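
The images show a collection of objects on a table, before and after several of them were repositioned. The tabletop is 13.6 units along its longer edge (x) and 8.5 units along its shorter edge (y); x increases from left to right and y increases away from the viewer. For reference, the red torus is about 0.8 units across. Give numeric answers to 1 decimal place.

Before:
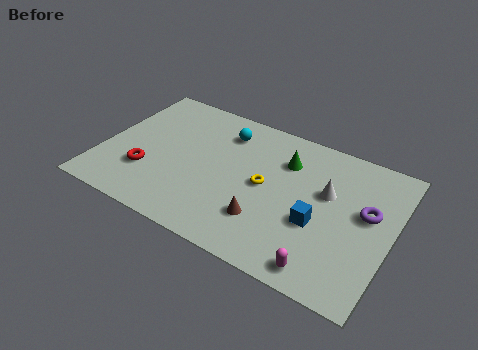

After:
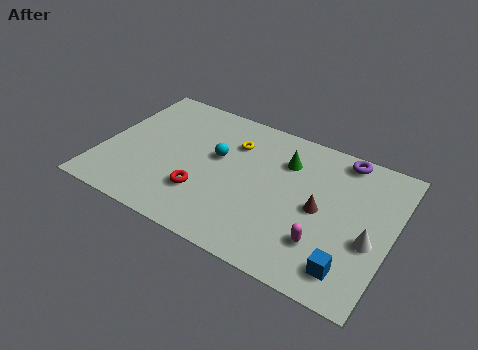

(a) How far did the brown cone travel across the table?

2.9

The brown cone moved from about (8.0, 2.3) to (10.3, 4.1), a distance of √(2.3² + 1.8²) ≈ 2.9.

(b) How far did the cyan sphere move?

1.7

The cyan sphere moved from about (5.4, 6.7) to (5.3, 5.0), a distance of √(0.1² + 1.7²) ≈ 1.7.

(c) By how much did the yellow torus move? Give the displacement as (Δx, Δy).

(-1.8, 1.9)

The yellow torus was at about (7.7, 4.3) and moved to about (5.9, 6.2).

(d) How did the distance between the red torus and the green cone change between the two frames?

-2.1

The distance was about 7.1 in the first image and 5.0 in the second, so they moved 2.1 units closer together.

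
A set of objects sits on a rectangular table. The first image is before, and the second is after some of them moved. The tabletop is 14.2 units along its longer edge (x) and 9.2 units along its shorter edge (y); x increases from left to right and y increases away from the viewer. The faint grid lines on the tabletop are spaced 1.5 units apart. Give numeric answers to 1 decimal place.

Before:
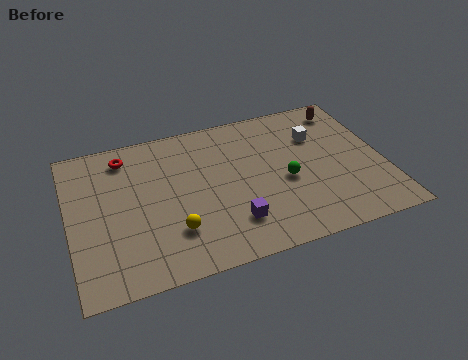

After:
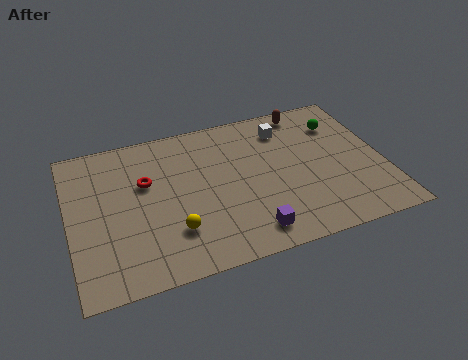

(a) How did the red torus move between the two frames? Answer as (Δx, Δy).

(0.8, -1.9)

From the two frames, the red torus sits at roughly (2.7, 7.7) before and (3.5, 5.8) after.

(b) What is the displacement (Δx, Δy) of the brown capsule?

(-1.8, 0.4)

The brown capsule started near (12.9, 7.8) and ended near (11.1, 8.2).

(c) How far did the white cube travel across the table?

1.7

From (11.4, 6.4) to (10.0, 7.3), the white cube covered √(1.4² + 0.9²) ≈ 1.7 units.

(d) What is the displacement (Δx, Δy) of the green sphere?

(2.8, 2.9)

The green sphere was at about (9.7, 4.0) and moved to about (12.5, 6.9).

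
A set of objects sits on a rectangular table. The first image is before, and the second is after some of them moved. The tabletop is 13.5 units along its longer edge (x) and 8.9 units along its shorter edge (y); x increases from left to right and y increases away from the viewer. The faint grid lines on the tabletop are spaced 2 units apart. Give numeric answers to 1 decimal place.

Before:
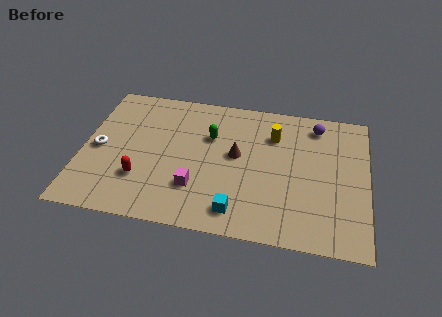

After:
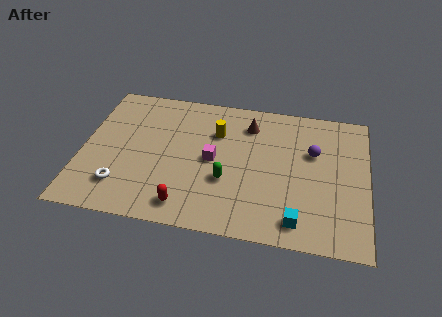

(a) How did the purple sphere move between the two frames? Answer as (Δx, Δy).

(-0.1, -1.8)

From the two frames, the purple sphere sits at roughly (11.0, 7.5) before and (10.9, 5.7) after.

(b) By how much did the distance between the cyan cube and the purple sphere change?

-2.6

Before: roughly 7.0 units apart; after: 4.4. That's 2.6 units closer together.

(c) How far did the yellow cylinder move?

2.7

From (9.0, 6.5) to (6.3, 6.2), the yellow cylinder covered √(2.7² + 0.3²) ≈ 2.7 units.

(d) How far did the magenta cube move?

2.0

The magenta cube was near (5.5, 2.5) before and (6.2, 4.4) after, so it travelled √(0.7² + 1.9²) ≈ 2.0 units.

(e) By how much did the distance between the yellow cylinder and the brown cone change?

-0.6

They were about 2.3 units apart before and 1.7 after — 0.6 units closer together.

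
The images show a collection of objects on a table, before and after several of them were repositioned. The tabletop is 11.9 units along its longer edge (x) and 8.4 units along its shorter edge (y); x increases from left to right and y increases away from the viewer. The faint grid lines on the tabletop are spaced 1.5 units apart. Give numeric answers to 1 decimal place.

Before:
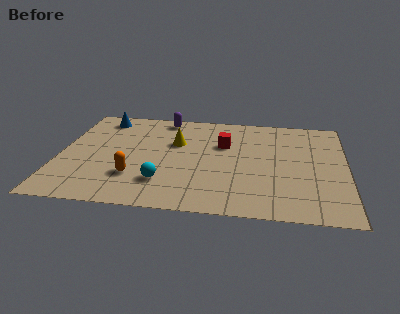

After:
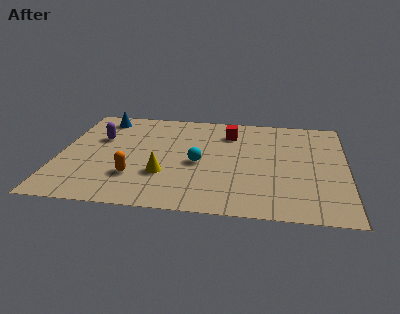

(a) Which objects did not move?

the orange capsule and the blue cone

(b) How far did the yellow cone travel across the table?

2.7

The yellow cone moved from about (4.8, 5.4) to (4.4, 2.7), a distance of √(0.4² + 2.7²) ≈ 2.7.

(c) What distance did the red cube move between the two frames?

1.0

From (6.8, 5.5) to (7.0, 6.5), the red cube covered √(0.2² + 1.0²) ≈ 1.0 units.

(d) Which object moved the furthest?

the purple capsule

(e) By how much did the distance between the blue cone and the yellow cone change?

+1.6

The distance was about 3.7 in the first image and 5.3 in the second, so they moved 1.6 units further apart.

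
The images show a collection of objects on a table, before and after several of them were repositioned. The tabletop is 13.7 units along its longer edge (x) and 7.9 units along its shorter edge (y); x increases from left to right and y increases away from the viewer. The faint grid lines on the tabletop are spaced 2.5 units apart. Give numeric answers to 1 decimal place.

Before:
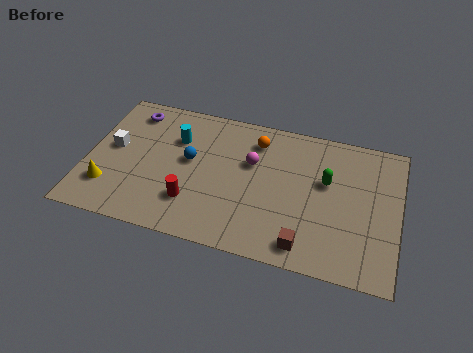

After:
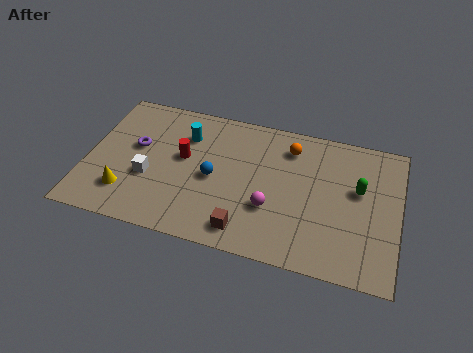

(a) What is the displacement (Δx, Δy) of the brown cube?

(-2.6, 0.1)

The brown cube was at about (9.8, 1.1) and moved to about (7.2, 1.2).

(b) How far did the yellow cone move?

0.8

From (1.1, 2.0) to (1.9, 1.9), the yellow cone covered √(0.8² + 0.1²) ≈ 0.8 units.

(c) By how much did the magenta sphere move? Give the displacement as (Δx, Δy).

(1.0, -2.3)

The magenta sphere started near (7.2, 5.0) and ended near (8.2, 2.7).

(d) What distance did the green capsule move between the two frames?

1.4

The green capsule moved from about (10.5, 4.8) to (11.9, 4.7), a distance of √(1.4² + 0.1²) ≈ 1.4.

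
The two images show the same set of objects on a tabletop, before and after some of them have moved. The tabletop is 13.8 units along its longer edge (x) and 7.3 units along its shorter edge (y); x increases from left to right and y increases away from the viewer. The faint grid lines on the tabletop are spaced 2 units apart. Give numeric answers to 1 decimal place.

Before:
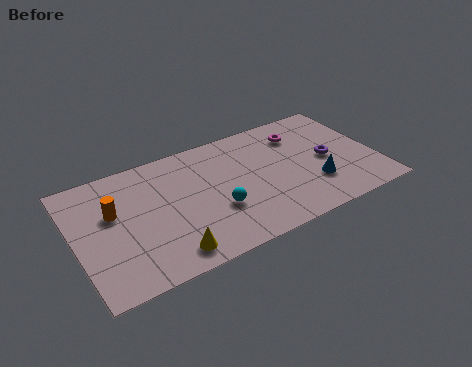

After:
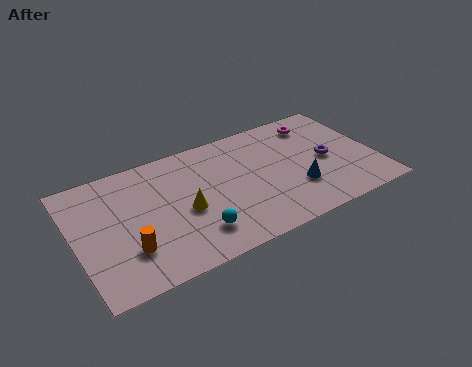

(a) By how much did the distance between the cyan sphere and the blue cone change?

+0.3

They were about 4.5 units apart before and 4.8 after — 0.3 units further apart.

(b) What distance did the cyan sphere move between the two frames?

1.4

The cyan sphere was near (6.3, 2.6) before and (5.2, 1.7) after, so it travelled √(1.1² + 0.9²) ≈ 1.4 units.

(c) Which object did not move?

the purple torus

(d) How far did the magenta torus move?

1.0

The magenta torus was near (10.6, 5.6) before and (11.5, 6.0) after, so it travelled √(0.9² + 0.4²) ≈ 1.0 units.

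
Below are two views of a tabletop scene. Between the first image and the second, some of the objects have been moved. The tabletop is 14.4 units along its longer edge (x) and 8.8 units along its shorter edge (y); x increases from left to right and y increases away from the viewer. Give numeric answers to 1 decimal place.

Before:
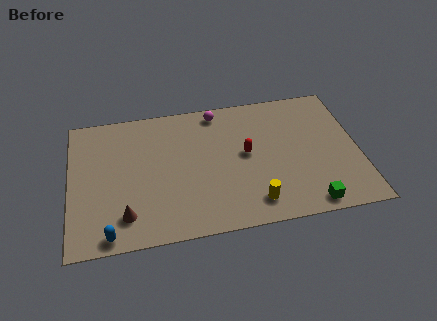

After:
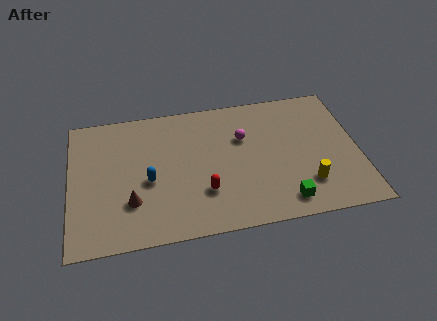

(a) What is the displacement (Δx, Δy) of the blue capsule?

(2.0, 3.0)

From the two frames, the blue capsule sits at roughly (1.9, 0.8) before and (3.9, 3.8) after.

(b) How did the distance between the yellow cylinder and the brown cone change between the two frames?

+2.4

They were about 6.3 units apart before and 8.7 after — 2.4 units further apart.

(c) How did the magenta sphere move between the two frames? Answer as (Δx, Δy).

(1.2, -2.0)

From the two frames, the magenta sphere sits at roughly (7.5, 7.8) before and (8.7, 5.8) after.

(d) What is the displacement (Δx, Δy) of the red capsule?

(-2.2, -2.1)

The red capsule was at about (8.8, 4.7) and moved to about (6.6, 2.6).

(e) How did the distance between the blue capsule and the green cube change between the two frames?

-2.7

The distance was about 9.8 in the first image and 7.1 in the second, so they moved 2.7 units closer together.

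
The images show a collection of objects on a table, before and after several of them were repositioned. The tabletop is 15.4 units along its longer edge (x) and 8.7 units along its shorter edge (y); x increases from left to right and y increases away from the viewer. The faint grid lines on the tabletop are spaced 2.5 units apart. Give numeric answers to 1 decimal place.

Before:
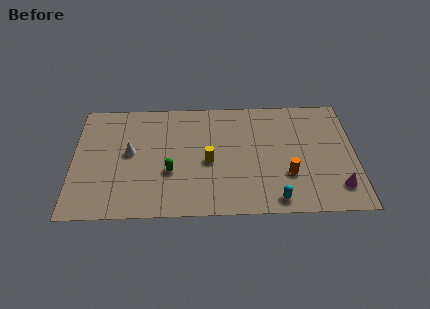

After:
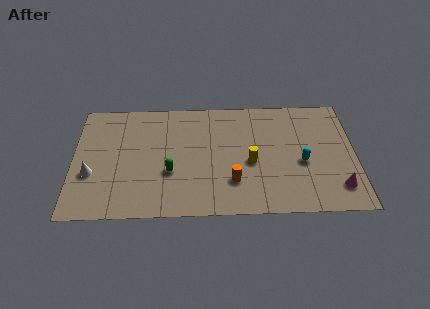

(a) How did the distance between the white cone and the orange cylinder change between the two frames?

-1.1

The distance was about 8.8 in the first image and 7.7 in the second, so they moved 1.1 units closer together.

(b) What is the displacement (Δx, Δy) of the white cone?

(-2.1, -1.5)

The white cone started near (3.1, 4.7) and ended near (1.0, 3.2).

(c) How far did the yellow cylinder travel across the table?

2.3

The yellow cylinder moved from about (7.4, 3.9) to (9.7, 3.8), a distance of √(2.3² + 0.1²) ≈ 2.3.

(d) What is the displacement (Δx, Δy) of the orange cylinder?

(-3.0, -0.4)

The orange cylinder started near (11.7, 2.8) and ended near (8.7, 2.4).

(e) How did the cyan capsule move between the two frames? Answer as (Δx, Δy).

(1.5, 2.7)

The cyan capsule started near (11.0, 1.0) and ended near (12.5, 3.7).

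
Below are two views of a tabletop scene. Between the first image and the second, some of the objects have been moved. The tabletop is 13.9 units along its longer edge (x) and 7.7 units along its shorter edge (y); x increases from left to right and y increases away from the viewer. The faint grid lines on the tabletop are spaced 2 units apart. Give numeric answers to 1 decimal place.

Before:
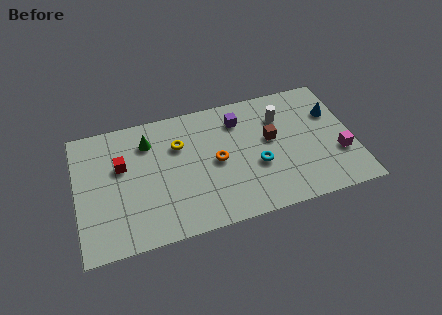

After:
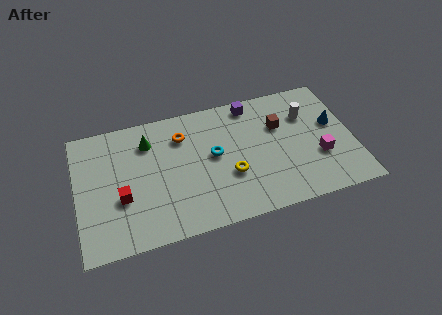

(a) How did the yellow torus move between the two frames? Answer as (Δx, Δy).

(2.4, -2.5)

From the two frames, the yellow torus sits at roughly (5.2, 5.3) before and (7.6, 2.8) after.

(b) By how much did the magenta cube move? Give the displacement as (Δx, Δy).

(-1.0, 0.1)

From the two frames, the magenta cube sits at roughly (13.1, 2.6) before and (12.1, 2.7) after.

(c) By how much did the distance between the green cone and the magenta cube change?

-1.0

Before: roughly 10.0 units apart; after: 9.0. That's 1.0 units closer together.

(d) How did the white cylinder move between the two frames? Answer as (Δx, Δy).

(1.3, -0.2)

The white cylinder was at about (10.4, 5.6) and moved to about (11.7, 5.4).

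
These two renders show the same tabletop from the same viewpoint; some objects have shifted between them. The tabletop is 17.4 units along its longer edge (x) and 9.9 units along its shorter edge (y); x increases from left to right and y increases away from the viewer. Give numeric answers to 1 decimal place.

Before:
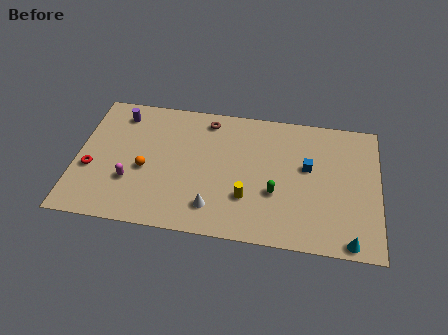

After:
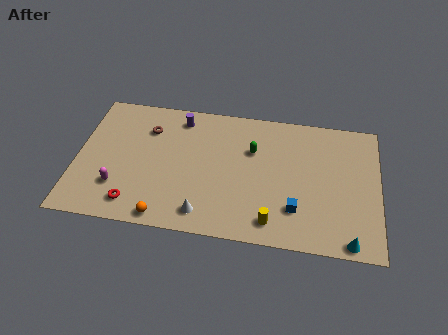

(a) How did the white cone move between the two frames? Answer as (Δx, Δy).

(-0.5, -0.5)

The white cone started near (8.0, 2.0) and ended near (7.5, 1.5).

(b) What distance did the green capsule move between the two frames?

3.3

The green capsule moved from about (11.5, 3.6) to (10.1, 6.6), a distance of √(1.4² + 3.0²) ≈ 3.3.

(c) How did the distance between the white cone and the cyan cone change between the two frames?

+0.4

They were about 7.9 units apart before and 8.3 after — 0.4 units further apart.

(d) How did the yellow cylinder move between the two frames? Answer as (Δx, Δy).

(1.5, -1.5)

The yellow cylinder started near (9.9, 3.0) and ended near (11.4, 1.5).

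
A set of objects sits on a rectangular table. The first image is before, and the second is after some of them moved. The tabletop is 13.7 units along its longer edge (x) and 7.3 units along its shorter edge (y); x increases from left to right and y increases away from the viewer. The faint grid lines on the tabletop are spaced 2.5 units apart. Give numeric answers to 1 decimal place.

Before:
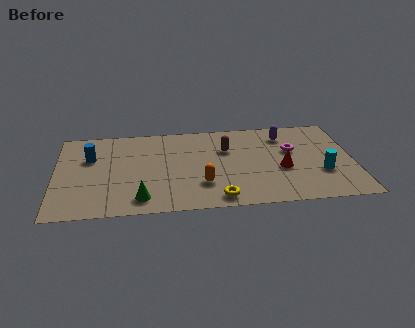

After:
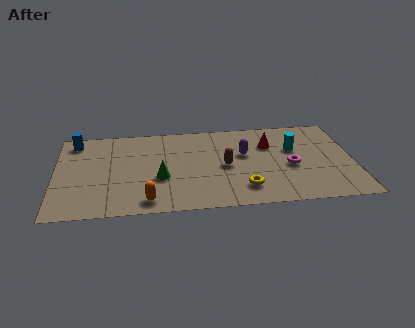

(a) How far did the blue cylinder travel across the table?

1.6

The blue cylinder moved from about (1.6, 4.8) to (0.9, 6.2), a distance of √(0.7² + 1.4²) ≈ 1.6.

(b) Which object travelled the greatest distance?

the orange capsule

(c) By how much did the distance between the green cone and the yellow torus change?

+0.5

Before: roughly 3.5 units apart; after: 4.0. That's 0.5 units further apart.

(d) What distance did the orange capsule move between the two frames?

2.7

The orange capsule moved from about (6.7, 2.1) to (4.2, 1.0), a distance of √(2.5² + 1.1²) ≈ 2.7.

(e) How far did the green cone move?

1.8

The green cone was near (3.9, 1.2) before and (4.8, 2.8) after, so it travelled √(0.9² + 1.6²) ≈ 1.8 units.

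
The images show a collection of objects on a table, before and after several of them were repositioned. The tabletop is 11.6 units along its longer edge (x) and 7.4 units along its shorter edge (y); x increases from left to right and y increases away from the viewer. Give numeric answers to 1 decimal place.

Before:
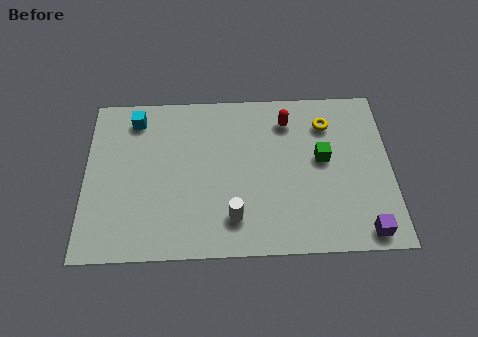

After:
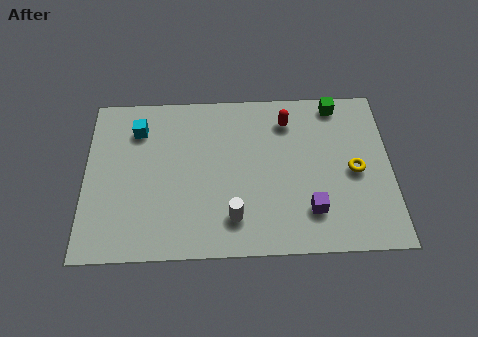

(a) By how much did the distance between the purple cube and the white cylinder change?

-2.1

Before: roughly 5.0 units apart; after: 2.9. That's 2.1 units closer together.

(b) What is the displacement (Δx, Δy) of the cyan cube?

(0.1, -0.5)

The cyan cube started near (1.9, 6.2) and ended near (2.0, 5.7).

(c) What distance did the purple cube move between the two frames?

2.2

The purple cube was near (10.5, 0.8) before and (8.5, 1.8) after, so it travelled √(2.0² + 1.0²) ≈ 2.2 units.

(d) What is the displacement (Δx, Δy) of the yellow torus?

(1.0, -2.2)

The yellow torus was at about (9.2, 5.7) and moved to about (10.2, 3.5).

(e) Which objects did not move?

the red capsule and the white cylinder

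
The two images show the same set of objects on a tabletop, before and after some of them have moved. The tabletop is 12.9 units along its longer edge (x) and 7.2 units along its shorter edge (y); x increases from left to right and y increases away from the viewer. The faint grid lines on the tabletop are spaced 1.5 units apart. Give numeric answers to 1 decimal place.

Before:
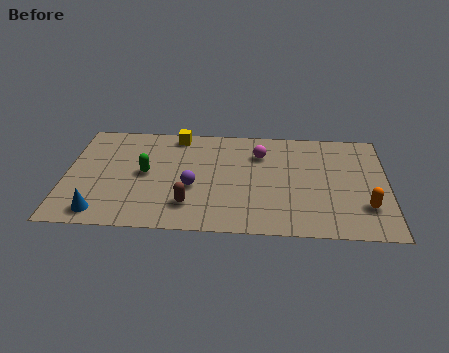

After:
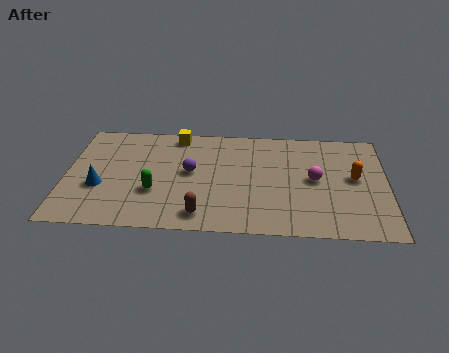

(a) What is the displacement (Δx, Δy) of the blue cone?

(-0.1, 1.7)

The blue cone started near (1.5, 1.0) and ended near (1.4, 2.7).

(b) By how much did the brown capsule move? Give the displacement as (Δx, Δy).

(0.5, -0.6)

The brown capsule was at about (5.0, 1.7) and moved to about (5.5, 1.1).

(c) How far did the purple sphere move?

1.0

The purple sphere moved from about (5.1, 2.9) to (5.0, 3.9), a distance of √(0.1² + 1.0²) ≈ 1.0.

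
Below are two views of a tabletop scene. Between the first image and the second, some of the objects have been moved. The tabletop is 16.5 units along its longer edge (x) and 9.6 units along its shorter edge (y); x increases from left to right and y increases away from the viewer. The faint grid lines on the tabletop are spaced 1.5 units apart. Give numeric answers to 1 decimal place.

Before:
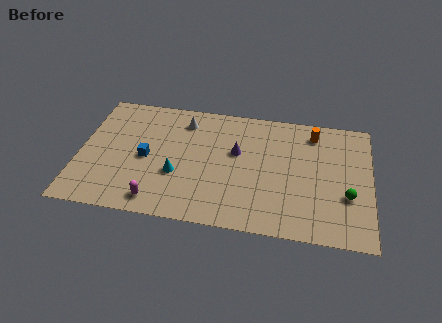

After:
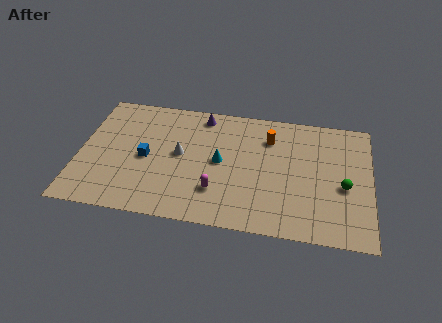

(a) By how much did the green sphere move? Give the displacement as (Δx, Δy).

(-0.2, 0.7)

From the two frames, the green sphere sits at roughly (15.2, 3.4) before and (15.0, 4.1) after.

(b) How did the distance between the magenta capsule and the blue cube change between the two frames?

+1.2

The distance was about 3.3 in the first image and 4.5 in the second, so they moved 1.2 units further apart.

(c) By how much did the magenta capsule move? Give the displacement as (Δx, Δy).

(3.3, 1.3)

The magenta capsule started near (4.6, 1.3) and ended near (7.9, 2.6).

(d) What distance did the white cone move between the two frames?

2.7

The white cone moved from about (5.8, 7.8) to (5.7, 5.1), a distance of √(0.1² + 2.7²) ≈ 2.7.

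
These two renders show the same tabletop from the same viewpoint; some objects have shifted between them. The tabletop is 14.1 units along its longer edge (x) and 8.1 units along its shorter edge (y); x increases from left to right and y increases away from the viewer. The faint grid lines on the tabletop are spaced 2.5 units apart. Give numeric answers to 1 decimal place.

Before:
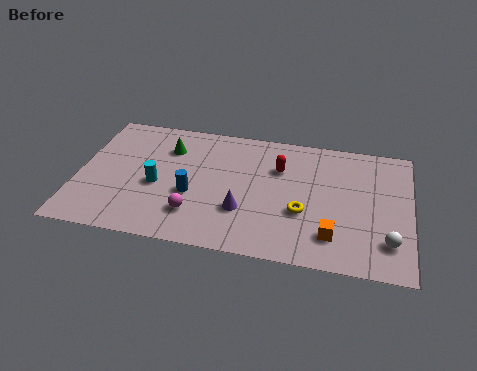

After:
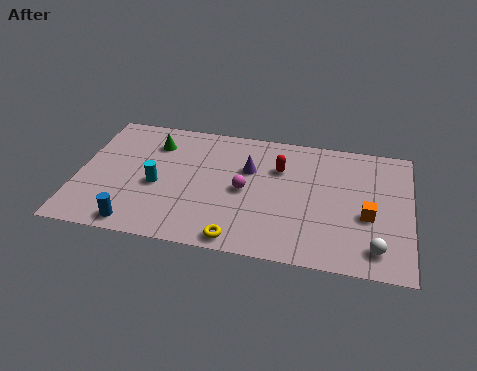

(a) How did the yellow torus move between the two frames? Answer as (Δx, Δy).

(-2.6, -2.2)

The yellow torus was at about (9.6, 3.0) and moved to about (7.0, 0.8).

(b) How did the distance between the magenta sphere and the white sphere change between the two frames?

-2.0

Before: roughly 8.1 units apart; after: 6.1. That's 2.0 units closer together.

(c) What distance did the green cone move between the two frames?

0.6

The green cone moved from about (3.7, 6.0) to (3.1, 6.2), a distance of √(0.6² + 0.2²) ≈ 0.6.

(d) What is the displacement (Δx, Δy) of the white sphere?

(-0.5, -0.5)

The white sphere was at about (13.2, 1.9) and moved to about (12.7, 1.4).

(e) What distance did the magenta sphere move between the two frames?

2.8

The magenta sphere moved from about (5.1, 2.0) to (7.1, 3.9), a distance of √(2.0² + 1.9²) ≈ 2.8.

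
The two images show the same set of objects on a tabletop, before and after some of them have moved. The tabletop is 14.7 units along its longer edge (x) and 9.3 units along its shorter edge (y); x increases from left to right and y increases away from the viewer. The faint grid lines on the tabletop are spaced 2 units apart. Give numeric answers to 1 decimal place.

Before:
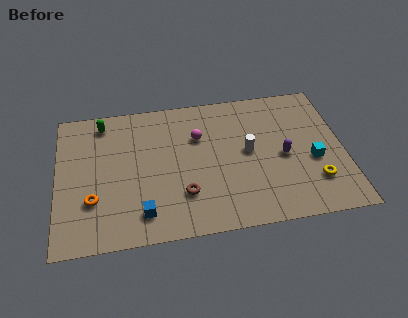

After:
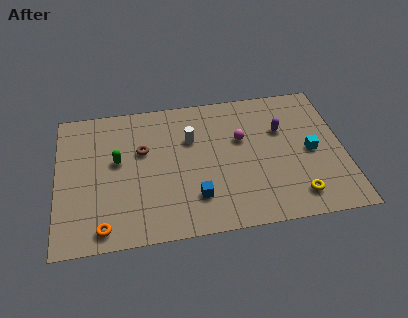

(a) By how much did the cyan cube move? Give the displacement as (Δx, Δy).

(-0.1, 0.6)

From the two frames, the cyan cube sits at roughly (13.1, 3.8) before and (13.0, 4.4) after.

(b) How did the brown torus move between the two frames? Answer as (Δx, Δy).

(-2.0, 3.2)

From the two frames, the brown torus sits at roughly (6.4, 2.6) before and (4.4, 5.8) after.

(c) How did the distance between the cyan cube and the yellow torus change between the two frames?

+1.5

Before: roughly 1.4 units apart; after: 2.9. That's 1.5 units further apart.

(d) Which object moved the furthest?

the brown torus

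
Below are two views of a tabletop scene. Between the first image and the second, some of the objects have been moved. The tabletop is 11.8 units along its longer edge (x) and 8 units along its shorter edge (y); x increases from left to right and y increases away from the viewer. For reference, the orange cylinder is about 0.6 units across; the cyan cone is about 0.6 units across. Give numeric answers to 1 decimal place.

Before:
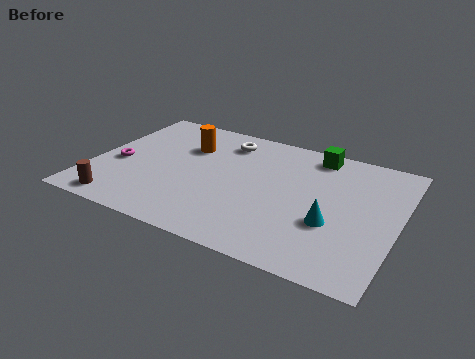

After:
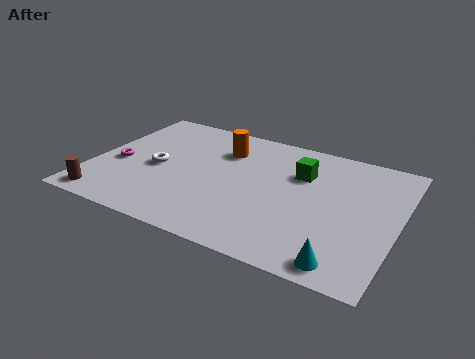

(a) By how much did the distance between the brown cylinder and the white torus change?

-3.3

The distance was about 6.5 in the first image and 3.2 in the second, so they moved 3.3 units closer together.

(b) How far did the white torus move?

3.6

The white torus was near (4.8, 6.5) before and (2.5, 3.7) after, so it travelled √(2.3² + 2.8²) ≈ 3.6 units.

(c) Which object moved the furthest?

the white torus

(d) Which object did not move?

the magenta torus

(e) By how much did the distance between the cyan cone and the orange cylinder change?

+0.7

They were about 6.6 units apart before and 7.3 after — 0.7 units further apart.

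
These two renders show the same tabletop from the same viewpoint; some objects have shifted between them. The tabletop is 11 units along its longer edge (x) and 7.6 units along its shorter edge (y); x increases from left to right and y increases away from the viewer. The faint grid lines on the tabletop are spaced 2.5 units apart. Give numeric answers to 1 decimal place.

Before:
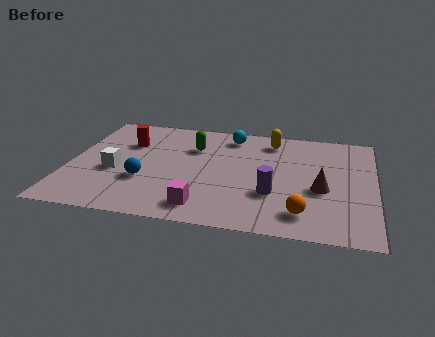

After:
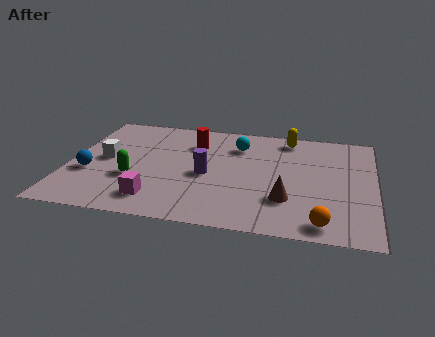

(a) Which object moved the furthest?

the green capsule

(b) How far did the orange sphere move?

0.9

The orange sphere was near (8.5, 1.4) before and (9.2, 0.9) after, so it travelled √(0.7² + 0.5²) ≈ 0.9 units.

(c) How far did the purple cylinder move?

2.6

The purple cylinder moved from about (7.4, 2.5) to (5.0, 3.4), a distance of √(2.4² + 0.9²) ≈ 2.6.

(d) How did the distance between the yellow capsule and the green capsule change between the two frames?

+3.7

The distance was about 3.0 in the first image and 6.7 in the second, so they moved 3.7 units further apart.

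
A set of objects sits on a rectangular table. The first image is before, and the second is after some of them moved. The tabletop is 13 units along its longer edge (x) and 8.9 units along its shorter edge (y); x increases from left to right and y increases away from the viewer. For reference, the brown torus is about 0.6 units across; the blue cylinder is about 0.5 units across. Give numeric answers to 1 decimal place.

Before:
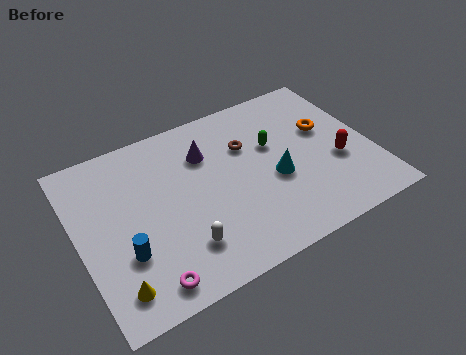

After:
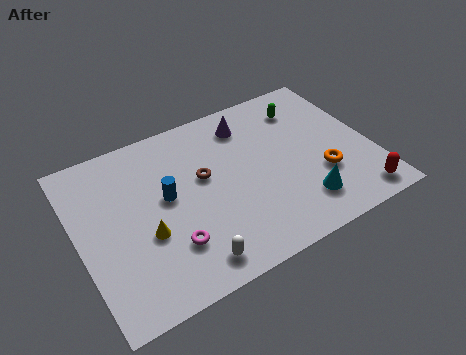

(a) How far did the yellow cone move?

2.5

The yellow cone moved from about (1.2, 1.5) to (2.8, 3.4), a distance of √(1.6² + 1.9²) ≈ 2.5.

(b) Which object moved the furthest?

the blue cylinder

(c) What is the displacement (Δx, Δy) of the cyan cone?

(0.9, -1.8)

The cyan cone was at about (8.6, 3.7) and moved to about (9.5, 1.9).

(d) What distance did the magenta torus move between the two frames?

1.8

The magenta torus was near (2.5, 1.1) before and (3.7, 2.4) after, so it travelled √(1.2² + 1.3²) ≈ 1.8 units.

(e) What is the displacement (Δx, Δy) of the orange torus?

(-0.6, -2.4)

From the two frames, the orange torus sits at roughly (11.2, 5.4) before and (10.6, 3.0) after.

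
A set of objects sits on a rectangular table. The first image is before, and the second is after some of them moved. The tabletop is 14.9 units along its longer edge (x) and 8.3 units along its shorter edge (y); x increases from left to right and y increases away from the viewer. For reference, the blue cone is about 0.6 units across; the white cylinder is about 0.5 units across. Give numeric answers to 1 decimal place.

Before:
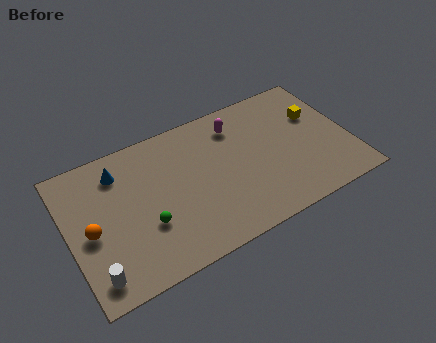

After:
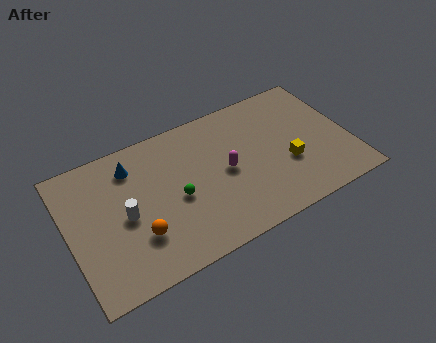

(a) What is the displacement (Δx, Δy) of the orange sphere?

(2.3, -1.3)

From the two frames, the orange sphere sits at roughly (1.1, 3.8) before and (3.4, 2.5) after.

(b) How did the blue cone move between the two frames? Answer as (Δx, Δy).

(0.7, 0.0)

From the two frames, the blue cone sits at roughly (2.9, 6.6) before and (3.6, 6.6) after.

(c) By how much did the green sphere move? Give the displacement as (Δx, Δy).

(1.7, 0.8)

From the two frames, the green sphere sits at roughly (3.9, 2.9) before and (5.6, 3.7) after.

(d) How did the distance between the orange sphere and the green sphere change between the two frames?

-0.4

The distance was about 2.9 in the first image and 2.5 in the second, so they moved 0.4 units closer together.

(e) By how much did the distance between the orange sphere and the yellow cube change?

-4.3

Before: roughly 12.4 units apart; after: 8.1. That's 4.3 units closer together.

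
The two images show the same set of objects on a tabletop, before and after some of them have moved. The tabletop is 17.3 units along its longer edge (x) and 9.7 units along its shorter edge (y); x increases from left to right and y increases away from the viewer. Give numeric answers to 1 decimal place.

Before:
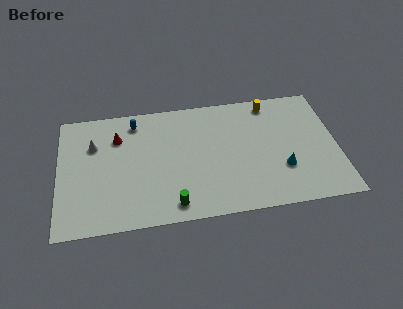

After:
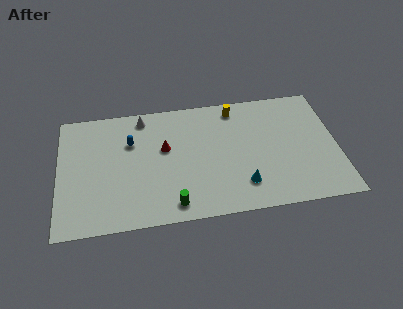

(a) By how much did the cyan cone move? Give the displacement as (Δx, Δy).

(-2.5, -0.9)

From the two frames, the cyan cone sits at roughly (13.8, 3.1) before and (11.3, 2.2) after.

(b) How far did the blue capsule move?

1.6

The blue capsule moved from about (4.8, 8.2) to (4.5, 6.6), a distance of √(0.3² + 1.6²) ≈ 1.6.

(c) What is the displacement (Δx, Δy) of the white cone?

(3.1, 1.8)

The white cone was at about (2.2, 6.7) and moved to about (5.3, 8.5).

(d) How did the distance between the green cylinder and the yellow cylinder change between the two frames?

-1.4

Before: roughly 9.6 units apart; after: 8.2. That's 1.4 units closer together.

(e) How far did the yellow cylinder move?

2.2

The yellow cylinder moved from about (13.3, 8.5) to (11.1, 8.4), a distance of √(2.2² + 0.1²) ≈ 2.2.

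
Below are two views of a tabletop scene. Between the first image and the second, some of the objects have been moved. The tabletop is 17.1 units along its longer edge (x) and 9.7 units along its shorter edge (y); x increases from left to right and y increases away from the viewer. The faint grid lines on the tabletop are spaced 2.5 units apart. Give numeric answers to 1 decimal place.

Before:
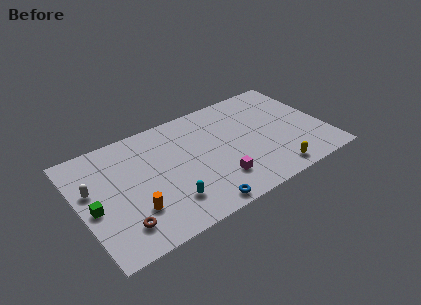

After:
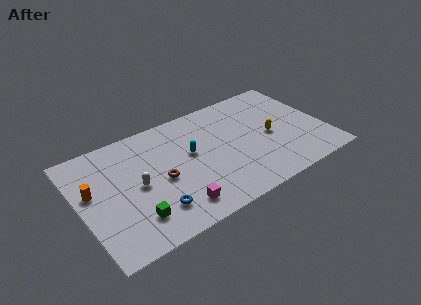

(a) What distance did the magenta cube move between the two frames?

3.2

The magenta cube moved from about (9.2, 2.4) to (6.1, 1.7), a distance of √(3.1² + 0.7²) ≈ 3.2.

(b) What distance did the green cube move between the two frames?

3.3

The green cube moved from about (0.8, 4.3) to (3.3, 2.2), a distance of √(2.5² + 2.1²) ≈ 3.3.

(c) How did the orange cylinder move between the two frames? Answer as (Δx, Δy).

(-2.5, 2.9)

The orange cylinder started near (3.4, 2.8) and ended near (0.9, 5.7).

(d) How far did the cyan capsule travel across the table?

3.9

From (5.7, 2.3) to (7.8, 5.6), the cyan capsule covered √(2.1² + 3.3²) ≈ 3.9 units.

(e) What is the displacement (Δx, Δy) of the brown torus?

(3.1, 2.4)

The brown torus was at about (2.4, 2.0) and moved to about (5.5, 4.4).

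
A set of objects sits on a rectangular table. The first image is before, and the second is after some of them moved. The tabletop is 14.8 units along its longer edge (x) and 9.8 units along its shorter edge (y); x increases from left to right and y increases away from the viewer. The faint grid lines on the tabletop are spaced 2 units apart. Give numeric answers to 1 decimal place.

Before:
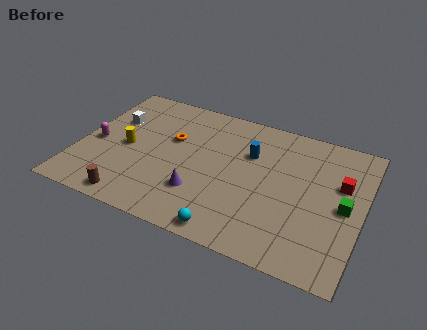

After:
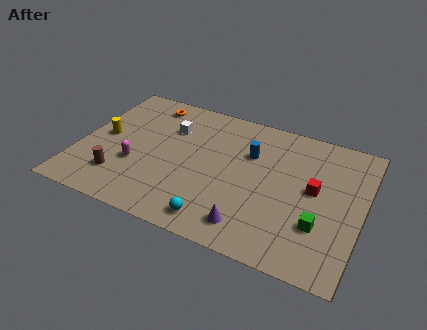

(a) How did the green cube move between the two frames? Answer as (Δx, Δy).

(-1.1, -1.7)

The green cube started near (13.9, 4.7) and ended near (12.8, 3.0).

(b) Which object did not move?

the blue cylinder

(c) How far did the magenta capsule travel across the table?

2.4

From (0.9, 4.4) to (3.1, 3.5), the magenta capsule covered √(2.2² + 0.9²) ≈ 2.4 units.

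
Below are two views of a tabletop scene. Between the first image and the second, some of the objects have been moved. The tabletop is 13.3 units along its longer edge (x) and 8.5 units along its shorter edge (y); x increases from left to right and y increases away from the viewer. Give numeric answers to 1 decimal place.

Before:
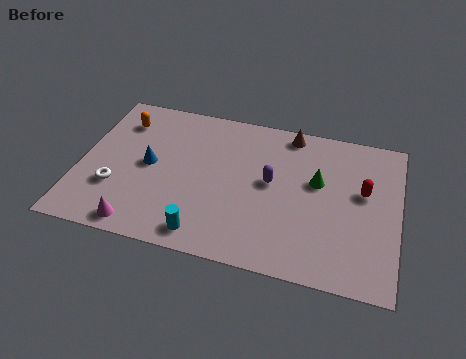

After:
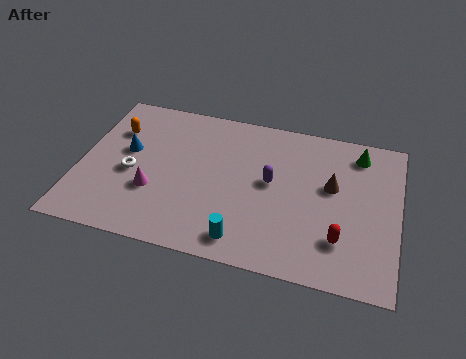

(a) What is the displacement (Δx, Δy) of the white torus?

(0.6, 1.0)

The white torus was at about (1.6, 2.7) and moved to about (2.2, 3.7).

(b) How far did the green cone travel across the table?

2.6

The green cone was near (9.9, 5.1) before and (11.5, 7.1) after, so it travelled √(1.6² + 2.0²) ≈ 2.6 units.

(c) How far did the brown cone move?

3.2

From (8.6, 7.6) to (10.5, 5.0), the brown cone covered √(1.9² + 2.6²) ≈ 3.2 units.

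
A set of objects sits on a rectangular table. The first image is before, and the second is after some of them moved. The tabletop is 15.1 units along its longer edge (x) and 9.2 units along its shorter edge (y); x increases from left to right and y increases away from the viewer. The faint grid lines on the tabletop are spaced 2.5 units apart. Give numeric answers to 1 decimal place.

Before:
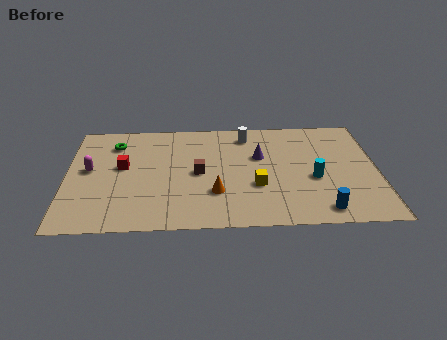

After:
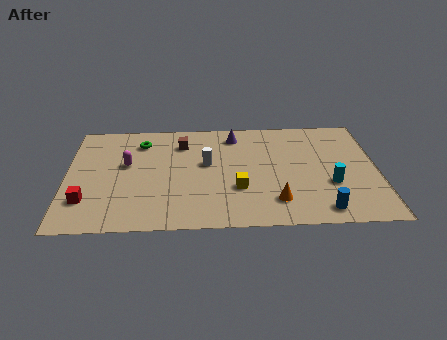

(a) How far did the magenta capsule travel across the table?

1.8

The magenta capsule moved from about (1.1, 5.0) to (2.9, 5.4), a distance of √(1.8² + 0.4²) ≈ 1.8.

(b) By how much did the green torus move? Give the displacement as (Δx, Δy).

(1.3, 0.1)

The green torus started near (2.3, 7.2) and ended near (3.6, 7.3).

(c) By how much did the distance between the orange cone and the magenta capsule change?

+1.5

Before: roughly 6.5 units apart; after: 8.0. That's 1.5 units further apart.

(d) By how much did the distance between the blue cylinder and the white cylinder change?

-0.5

They were about 7.4 units apart before and 6.9 after — 0.5 units closer together.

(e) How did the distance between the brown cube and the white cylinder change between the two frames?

-1.8

They were about 4.0 units apart before and 2.2 after — 1.8 units closer together.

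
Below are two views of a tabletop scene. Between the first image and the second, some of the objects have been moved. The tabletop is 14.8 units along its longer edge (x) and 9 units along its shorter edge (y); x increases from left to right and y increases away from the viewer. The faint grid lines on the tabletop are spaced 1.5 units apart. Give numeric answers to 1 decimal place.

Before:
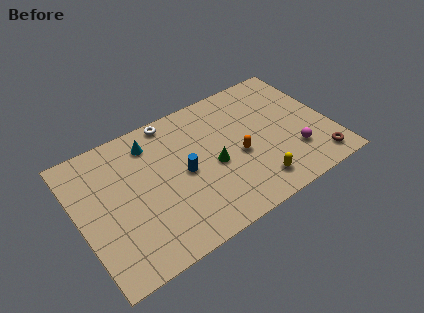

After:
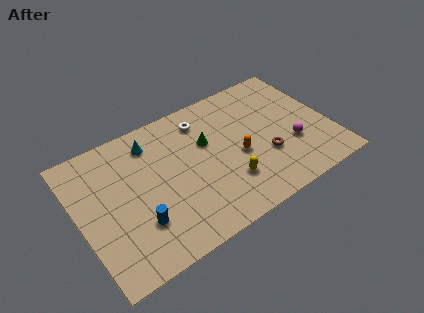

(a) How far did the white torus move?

1.9

From (6.0, 8.2) to (7.7, 7.3), the white torus covered √(1.7² + 0.9²) ≈ 1.9 units.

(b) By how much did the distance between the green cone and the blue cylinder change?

+3.8

Before: roughly 1.7 units apart; after: 5.5. That's 3.8 units further apart.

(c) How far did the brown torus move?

3.3

From (13.6, 1.3) to (10.8, 3.1), the brown torus covered √(2.8² + 1.8²) ≈ 3.3 units.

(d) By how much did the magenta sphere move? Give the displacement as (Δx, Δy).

(0.0, 0.6)

The magenta sphere started near (12.4, 2.5) and ended near (12.4, 3.1).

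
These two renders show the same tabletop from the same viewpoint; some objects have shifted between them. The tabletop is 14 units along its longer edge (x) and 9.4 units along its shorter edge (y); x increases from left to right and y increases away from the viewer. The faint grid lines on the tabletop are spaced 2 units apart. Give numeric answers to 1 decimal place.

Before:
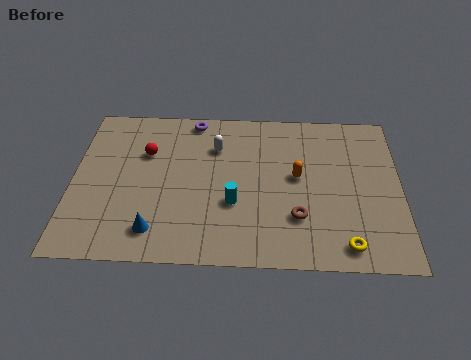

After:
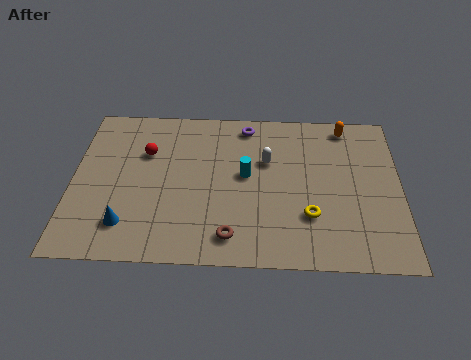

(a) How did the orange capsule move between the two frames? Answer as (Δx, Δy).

(2.1, 3.2)

From the two frames, the orange capsule sits at roughly (9.6, 5.1) before and (11.7, 8.3) after.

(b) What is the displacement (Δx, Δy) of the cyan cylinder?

(0.5, 1.7)

The cyan cylinder started near (6.9, 3.4) and ended near (7.4, 5.1).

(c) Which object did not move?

the red sphere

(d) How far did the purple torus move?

2.3

The purple torus moved from about (5.1, 8.5) to (7.4, 8.2), a distance of √(2.3² + 0.3²) ≈ 2.3.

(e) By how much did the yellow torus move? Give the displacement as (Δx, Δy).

(-1.5, 1.6)

The yellow torus started near (11.6, 1.2) and ended near (10.1, 2.8).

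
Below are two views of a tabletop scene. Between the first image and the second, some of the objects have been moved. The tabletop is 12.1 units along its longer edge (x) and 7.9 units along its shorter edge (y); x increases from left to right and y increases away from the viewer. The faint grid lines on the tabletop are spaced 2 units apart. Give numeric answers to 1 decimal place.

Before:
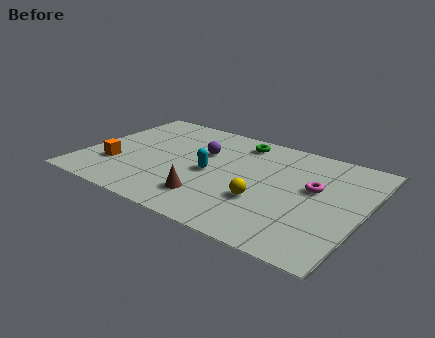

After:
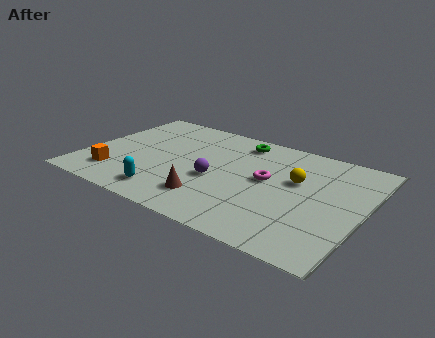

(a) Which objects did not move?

the green torus and the brown cone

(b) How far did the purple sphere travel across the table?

2.0

The purple sphere was near (4.9, 5.1) before and (5.8, 3.3) after, so it travelled √(0.9² + 1.8²) ≈ 2.0 units.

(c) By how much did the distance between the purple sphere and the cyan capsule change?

+1.2

The distance was about 1.5 in the first image and 2.7 in the second, so they moved 1.2 units further apart.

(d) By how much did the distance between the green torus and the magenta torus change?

-1.3

They were about 4.2 units apart before and 2.9 after — 1.3 units closer together.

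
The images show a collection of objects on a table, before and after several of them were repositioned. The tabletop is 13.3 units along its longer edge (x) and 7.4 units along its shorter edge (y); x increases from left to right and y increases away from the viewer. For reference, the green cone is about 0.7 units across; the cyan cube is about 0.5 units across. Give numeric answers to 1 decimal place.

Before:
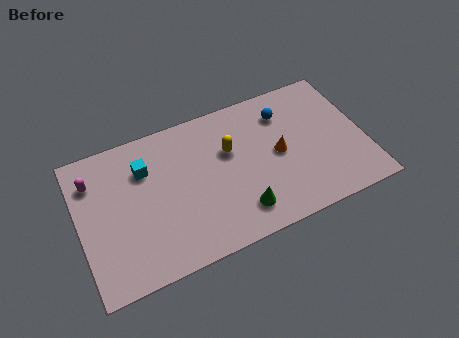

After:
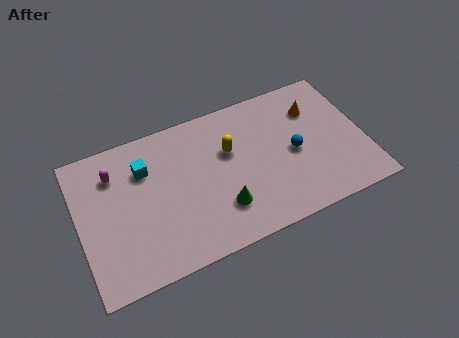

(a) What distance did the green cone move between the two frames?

0.9

The green cone moved from about (7.2, 1.5) to (6.4, 2.0), a distance of √(0.8² + 0.5²) ≈ 0.9.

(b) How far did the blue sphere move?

2.2

The blue sphere was near (9.8, 5.7) before and (10.0, 3.5) after, so it travelled √(0.2² + 2.2²) ≈ 2.2 units.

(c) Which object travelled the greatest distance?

the orange cone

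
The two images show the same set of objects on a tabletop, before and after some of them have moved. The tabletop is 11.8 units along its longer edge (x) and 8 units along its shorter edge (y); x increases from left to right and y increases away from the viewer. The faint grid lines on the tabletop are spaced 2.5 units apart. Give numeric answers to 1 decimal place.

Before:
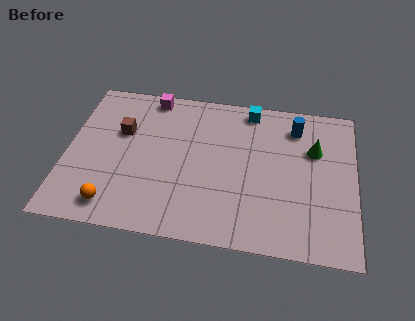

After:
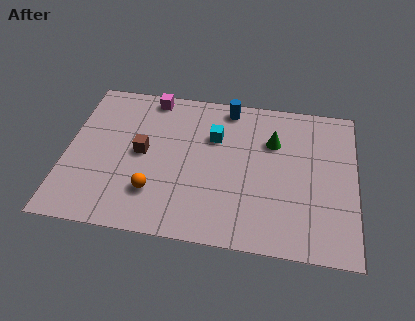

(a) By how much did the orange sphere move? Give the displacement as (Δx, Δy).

(1.6, 0.9)

The orange sphere was at about (2.1, 1.2) and moved to about (3.7, 2.1).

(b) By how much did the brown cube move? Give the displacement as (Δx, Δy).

(0.9, -1.0)

The brown cube started near (2.2, 5.1) and ended near (3.1, 4.1).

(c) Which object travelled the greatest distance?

the blue cylinder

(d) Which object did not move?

the magenta cube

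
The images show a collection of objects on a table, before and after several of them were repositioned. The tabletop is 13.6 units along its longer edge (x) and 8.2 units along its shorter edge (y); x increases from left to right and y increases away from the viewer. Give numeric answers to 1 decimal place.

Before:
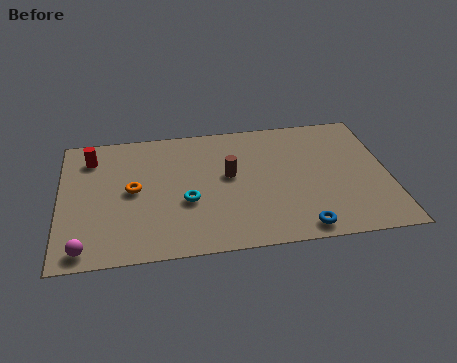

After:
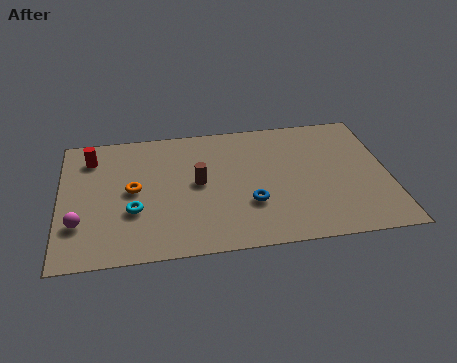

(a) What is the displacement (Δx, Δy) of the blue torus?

(-2.0, 1.8)

The blue torus was at about (9.8, 0.9) and moved to about (7.8, 2.7).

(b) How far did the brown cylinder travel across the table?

1.3

The brown cylinder moved from about (7.0, 4.6) to (5.7, 4.3), a distance of √(1.3² + 0.3²) ≈ 1.3.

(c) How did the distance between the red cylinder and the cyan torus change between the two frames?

-1.1

They were about 5.1 units apart before and 4.0 after — 1.1 units closer together.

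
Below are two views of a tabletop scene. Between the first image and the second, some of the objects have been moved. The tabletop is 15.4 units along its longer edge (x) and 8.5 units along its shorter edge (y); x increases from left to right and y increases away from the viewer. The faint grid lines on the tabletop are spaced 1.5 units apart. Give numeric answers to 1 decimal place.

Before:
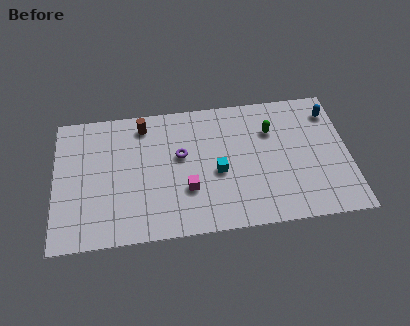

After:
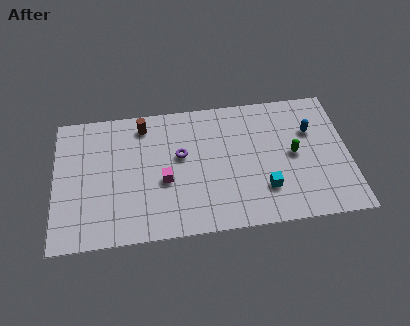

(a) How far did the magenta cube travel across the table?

1.4

The magenta cube was near (6.9, 2.8) before and (5.7, 3.5) after, so it travelled √(1.2² + 0.7²) ≈ 1.4 units.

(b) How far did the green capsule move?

2.0

The green capsule was near (11.4, 6.0) before and (12.5, 4.3) after, so it travelled √(1.1² + 1.7²) ≈ 2.0 units.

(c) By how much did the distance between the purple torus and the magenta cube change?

-0.5

They were about 2.2 units apart before and 1.7 after — 0.5 units closer together.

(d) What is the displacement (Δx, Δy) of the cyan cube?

(2.4, -1.4)

The cyan cube was at about (8.5, 3.7) and moved to about (10.9, 2.3).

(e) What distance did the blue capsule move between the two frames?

1.6

From (14.6, 6.8) to (13.5, 5.7), the blue capsule covered √(1.1² + 1.1²) ≈ 1.6 units.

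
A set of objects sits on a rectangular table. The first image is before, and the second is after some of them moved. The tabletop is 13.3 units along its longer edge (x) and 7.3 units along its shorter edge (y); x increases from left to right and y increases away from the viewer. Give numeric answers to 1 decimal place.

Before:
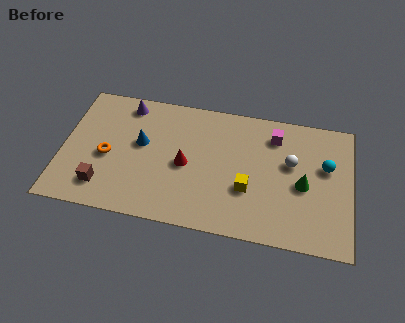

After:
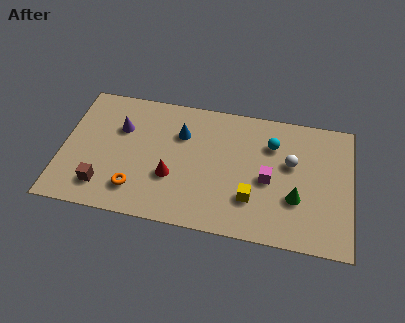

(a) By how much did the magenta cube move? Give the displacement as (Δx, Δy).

(-0.2, -2.5)

The magenta cube was at about (9.7, 5.8) and moved to about (9.5, 3.3).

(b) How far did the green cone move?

0.9

The green cone moved from about (11.1, 3.3) to (10.8, 2.5), a distance of √(0.3² + 0.8²) ≈ 0.9.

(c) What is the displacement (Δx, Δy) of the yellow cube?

(0.2, -0.5)

The yellow cube started near (8.6, 2.6) and ended near (8.8, 2.1).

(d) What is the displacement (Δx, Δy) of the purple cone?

(-0.2, -1.4)

The purple cone was at about (2.8, 6.3) and moved to about (2.6, 4.9).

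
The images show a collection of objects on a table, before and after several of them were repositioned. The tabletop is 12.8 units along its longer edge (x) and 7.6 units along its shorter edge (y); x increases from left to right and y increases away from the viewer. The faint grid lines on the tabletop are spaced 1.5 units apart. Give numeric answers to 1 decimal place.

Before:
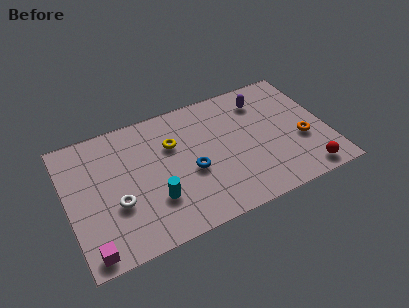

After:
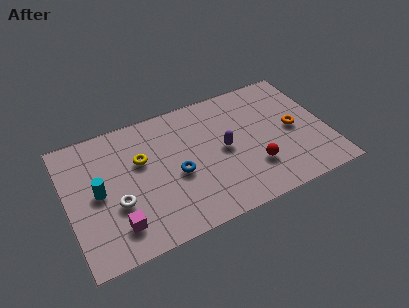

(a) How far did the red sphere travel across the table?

2.7

The red sphere was near (11.4, 0.9) before and (9.0, 2.2) after, so it travelled √(2.4² + 1.3²) ≈ 2.7 units.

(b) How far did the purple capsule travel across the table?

3.1

From (9.9, 6.0) to (7.7, 3.8), the purple capsule covered √(2.2² + 2.2²) ≈ 3.1 units.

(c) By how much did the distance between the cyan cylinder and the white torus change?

-0.6

They were about 1.9 units apart before and 1.3 after — 0.6 units closer together.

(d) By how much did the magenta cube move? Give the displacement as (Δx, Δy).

(1.4, 0.8)

The magenta cube was at about (0.8, 0.8) and moved to about (2.2, 1.6).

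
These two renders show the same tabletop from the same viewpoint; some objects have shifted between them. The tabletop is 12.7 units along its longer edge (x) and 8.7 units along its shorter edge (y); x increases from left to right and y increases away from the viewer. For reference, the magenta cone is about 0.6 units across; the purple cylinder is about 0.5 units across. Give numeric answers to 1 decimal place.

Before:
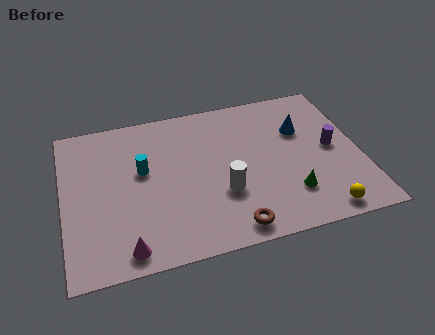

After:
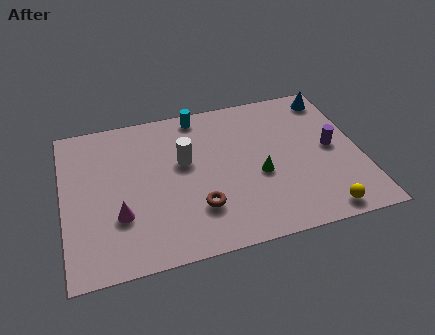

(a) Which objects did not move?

the purple cylinder and the yellow sphere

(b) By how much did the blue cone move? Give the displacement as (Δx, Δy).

(1.5, 1.7)

The blue cone was at about (10.3, 5.8) and moved to about (11.8, 7.5).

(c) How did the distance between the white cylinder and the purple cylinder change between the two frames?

+1.4

The distance was about 5.0 in the first image and 6.4 in the second, so they moved 1.4 units further apart.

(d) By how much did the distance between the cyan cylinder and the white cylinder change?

-1.2

Before: roughly 3.9 units apart; after: 2.7. That's 1.2 units closer together.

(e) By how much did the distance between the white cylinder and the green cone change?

+0.6

The distance was about 2.9 in the first image and 3.5 in the second, so they moved 0.6 units further apart.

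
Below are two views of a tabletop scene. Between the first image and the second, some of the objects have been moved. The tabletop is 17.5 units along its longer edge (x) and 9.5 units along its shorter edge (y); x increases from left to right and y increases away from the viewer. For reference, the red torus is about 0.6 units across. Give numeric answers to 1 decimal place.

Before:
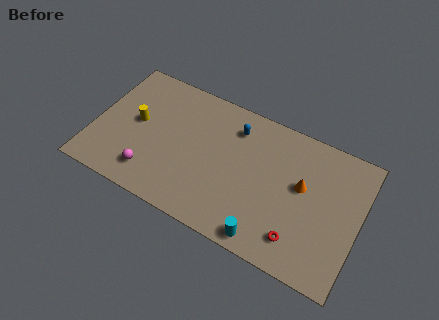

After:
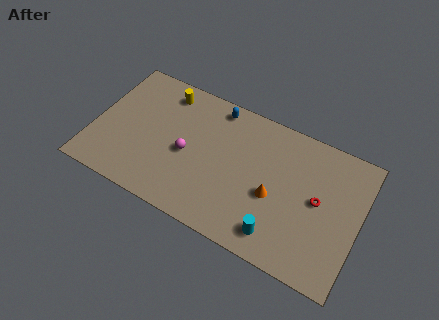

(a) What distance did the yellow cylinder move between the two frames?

3.3

The yellow cylinder was near (2.7, 5.1) before and (4.2, 8.0) after, so it travelled √(1.5² + 2.9²) ≈ 3.3 units.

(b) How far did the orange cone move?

2.3

The orange cone moved from about (13.7, 5.5) to (12.0, 4.0), a distance of √(1.7² + 1.5²) ≈ 2.3.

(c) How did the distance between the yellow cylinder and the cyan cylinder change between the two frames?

+0.5

Before: roughly 10.1 units apart; after: 10.6. That's 0.5 units further apart.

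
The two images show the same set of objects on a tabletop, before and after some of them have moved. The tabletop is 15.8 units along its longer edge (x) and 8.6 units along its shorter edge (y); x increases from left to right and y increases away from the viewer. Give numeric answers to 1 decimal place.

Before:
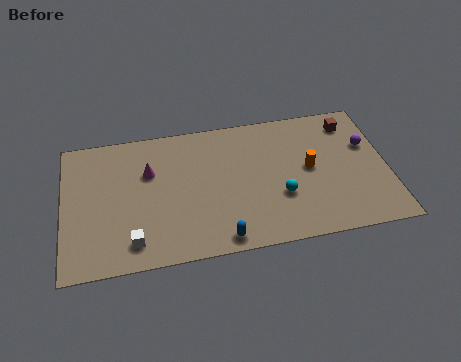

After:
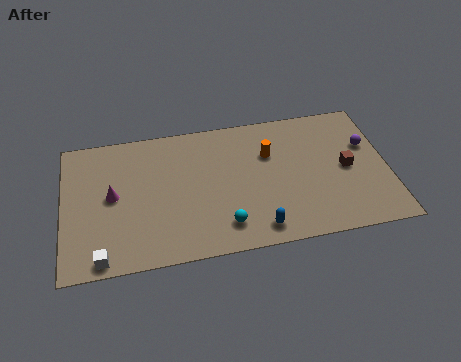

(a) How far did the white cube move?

1.7

From (3.3, 1.5) to (1.8, 0.8), the white cube covered √(1.5² + 0.7²) ≈ 1.7 units.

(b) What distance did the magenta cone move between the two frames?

2.2

From (4.2, 5.7) to (2.4, 4.5), the magenta cone covered √(1.8² + 1.2²) ≈ 2.2 units.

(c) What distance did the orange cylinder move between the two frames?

2.3

From (12.0, 4.5) to (10.1, 5.8), the orange cylinder covered √(1.9² + 1.3²) ≈ 2.3 units.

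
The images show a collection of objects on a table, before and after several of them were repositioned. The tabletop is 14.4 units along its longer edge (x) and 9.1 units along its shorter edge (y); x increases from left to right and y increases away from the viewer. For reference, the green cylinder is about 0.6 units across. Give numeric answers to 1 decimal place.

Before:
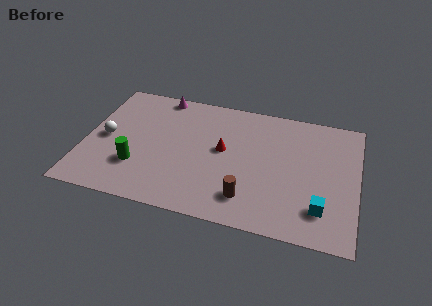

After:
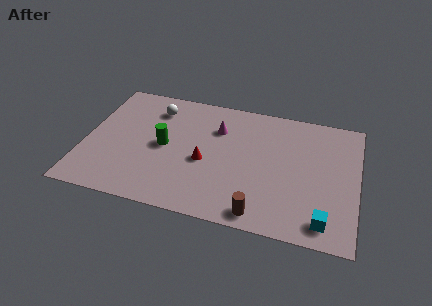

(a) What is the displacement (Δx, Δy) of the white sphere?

(2.4, 2.8)

From the two frames, the white sphere sits at roughly (1.1, 4.4) before and (3.5, 7.2) after.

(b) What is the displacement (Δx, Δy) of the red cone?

(-0.9, -1.1)

The red cone started near (7.3, 5.0) and ended near (6.4, 3.9).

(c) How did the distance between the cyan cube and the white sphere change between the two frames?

-0.7

The distance was about 11.7 in the first image and 11.0 in the second, so they moved 0.7 units closer together.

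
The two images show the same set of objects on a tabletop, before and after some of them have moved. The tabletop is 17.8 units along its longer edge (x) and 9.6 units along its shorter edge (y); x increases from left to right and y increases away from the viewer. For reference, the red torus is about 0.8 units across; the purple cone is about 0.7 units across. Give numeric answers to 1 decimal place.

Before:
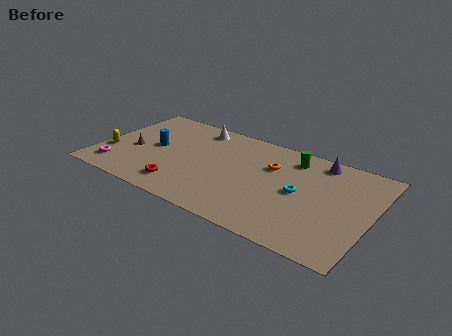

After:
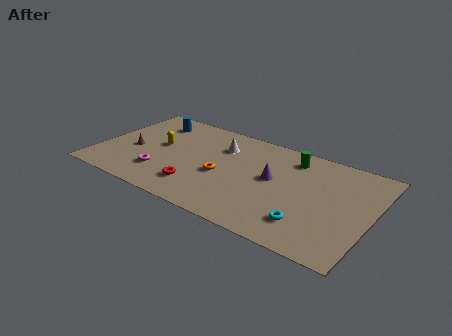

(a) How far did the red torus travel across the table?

1.1

The red torus moved from about (5.9, 1.8) to (6.9, 2.2), a distance of √(1.0² + 0.4²) ≈ 1.1.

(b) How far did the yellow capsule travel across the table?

3.7

The yellow capsule moved from about (0.8, 3.2) to (3.8, 5.3), a distance of √(3.0² + 2.1²) ≈ 3.7.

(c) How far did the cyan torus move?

2.8

The cyan torus moved from about (13.2, 4.8) to (14.1, 2.2), a distance of √(0.9² + 2.6²) ≈ 2.8.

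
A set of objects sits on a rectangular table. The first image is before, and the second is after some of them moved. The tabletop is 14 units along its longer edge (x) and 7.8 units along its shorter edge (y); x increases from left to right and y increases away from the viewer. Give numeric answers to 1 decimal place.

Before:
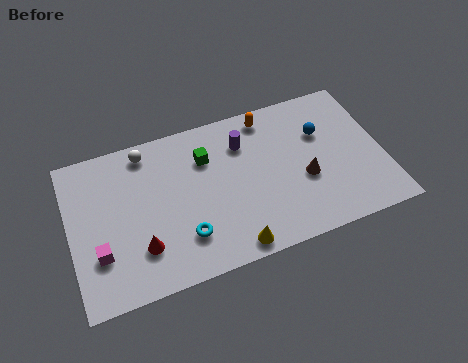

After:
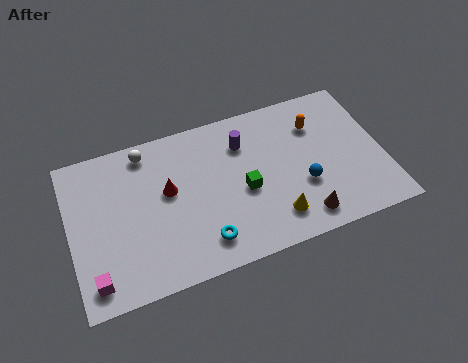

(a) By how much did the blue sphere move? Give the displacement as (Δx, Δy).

(-1.1, -2.4)

The blue sphere started near (11.4, 5.2) and ended near (10.3, 2.8).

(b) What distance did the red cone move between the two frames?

2.8

The red cone was near (3.0, 2.1) before and (4.4, 4.5) after, so it travelled √(1.4² + 2.4²) ≈ 2.8 units.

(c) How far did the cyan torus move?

0.9

From (4.9, 2.0) to (5.7, 1.5), the cyan torus covered √(0.8² + 0.5²) ≈ 0.9 units.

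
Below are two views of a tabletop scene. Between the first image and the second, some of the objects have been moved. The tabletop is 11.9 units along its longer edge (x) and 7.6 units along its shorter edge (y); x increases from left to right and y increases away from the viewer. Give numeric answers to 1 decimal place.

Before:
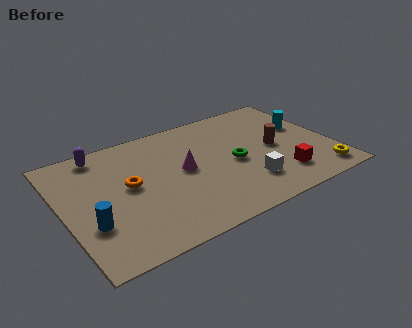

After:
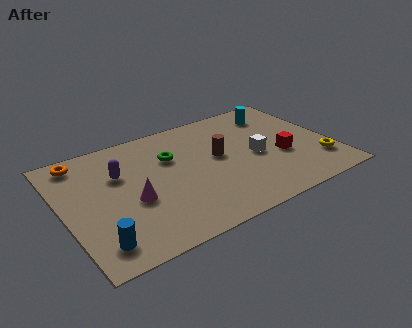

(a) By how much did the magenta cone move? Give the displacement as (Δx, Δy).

(-2.4, -0.9)

From the two frames, the magenta cone sits at roughly (5.3, 4.0) before and (2.9, 3.1) after.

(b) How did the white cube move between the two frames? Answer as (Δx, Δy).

(0.7, 1.6)

The white cube was at about (7.8, 1.9) and moved to about (8.5, 3.5).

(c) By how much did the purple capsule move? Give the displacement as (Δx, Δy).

(0.6, -1.7)

The purple capsule was at about (2.0, 6.7) and moved to about (2.6, 5.0).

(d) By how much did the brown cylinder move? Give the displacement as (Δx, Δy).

(-2.5, 0.5)

The brown cylinder started near (9.4, 3.7) and ended near (6.9, 4.2).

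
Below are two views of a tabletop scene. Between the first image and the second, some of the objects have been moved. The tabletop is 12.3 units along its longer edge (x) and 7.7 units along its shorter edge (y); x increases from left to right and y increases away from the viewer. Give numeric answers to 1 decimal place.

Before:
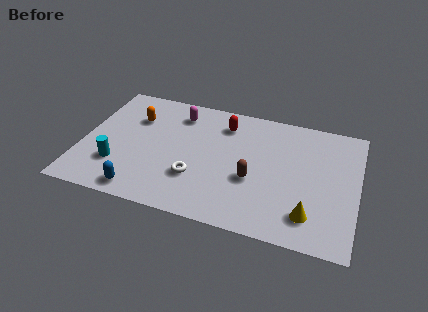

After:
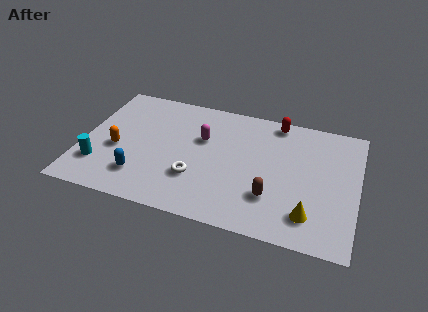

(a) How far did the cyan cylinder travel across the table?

0.8

The cyan cylinder was near (1.7, 2.2) before and (0.9, 2.0) after, so it travelled √(0.8² + 0.2²) ≈ 0.8 units.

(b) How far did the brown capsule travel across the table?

1.2

The brown capsule was near (7.7, 3.0) before and (8.6, 2.2) after, so it travelled √(0.9² + 0.8²) ≈ 1.2 units.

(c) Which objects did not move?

the yellow cone and the white torus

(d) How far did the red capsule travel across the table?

2.4

The red capsule moved from about (6.2, 6.1) to (8.5, 6.9), a distance of √(2.3² + 0.8²) ≈ 2.4.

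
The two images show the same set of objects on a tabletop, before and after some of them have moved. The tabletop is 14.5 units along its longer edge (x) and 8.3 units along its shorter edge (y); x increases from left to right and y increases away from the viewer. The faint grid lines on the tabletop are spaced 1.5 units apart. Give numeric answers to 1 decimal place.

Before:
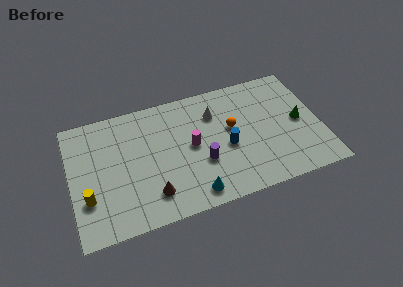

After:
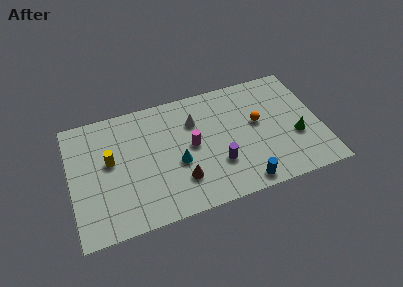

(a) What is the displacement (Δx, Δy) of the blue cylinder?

(0.7, -2.7)

From the two frames, the blue cylinder sits at roughly (9.0, 3.6) before and (9.7, 0.9) after.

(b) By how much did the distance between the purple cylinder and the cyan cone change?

+0.4

The distance was about 2.0 in the first image and 2.4 in the second, so they moved 0.4 units further apart.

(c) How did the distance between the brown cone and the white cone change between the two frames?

-2.0

The distance was about 5.9 in the first image and 3.9 in the second, so they moved 2.0 units closer together.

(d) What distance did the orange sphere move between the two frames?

1.5

From (9.4, 4.8) to (10.9, 4.7), the orange sphere covered √(1.5² + 0.1²) ≈ 1.5 units.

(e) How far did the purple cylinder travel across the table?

1.0

From (7.5, 3.0) to (8.4, 2.6), the purple cylinder covered √(0.9² + 0.4²) ≈ 1.0 units.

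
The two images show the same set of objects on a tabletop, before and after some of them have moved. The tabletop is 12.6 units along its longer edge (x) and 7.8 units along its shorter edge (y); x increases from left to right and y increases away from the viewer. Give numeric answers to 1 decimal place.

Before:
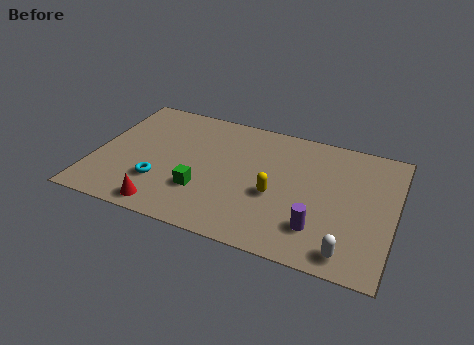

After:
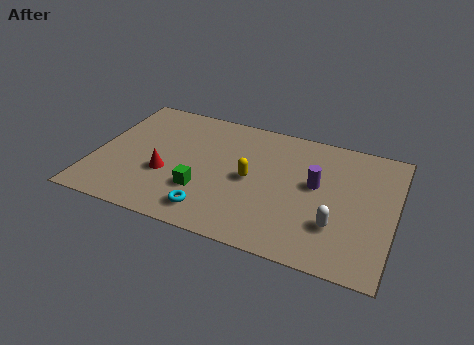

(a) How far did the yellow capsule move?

1.3

From (7.7, 3.2) to (6.6, 3.8), the yellow capsule covered √(1.1² + 0.6²) ≈ 1.3 units.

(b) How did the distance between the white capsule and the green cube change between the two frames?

-0.8

The distance was about 6.4 in the first image and 5.6 in the second, so they moved 0.8 units closer together.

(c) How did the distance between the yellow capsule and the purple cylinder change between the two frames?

+0.5

Before: roughly 2.3 units apart; after: 2.8. That's 0.5 units further apart.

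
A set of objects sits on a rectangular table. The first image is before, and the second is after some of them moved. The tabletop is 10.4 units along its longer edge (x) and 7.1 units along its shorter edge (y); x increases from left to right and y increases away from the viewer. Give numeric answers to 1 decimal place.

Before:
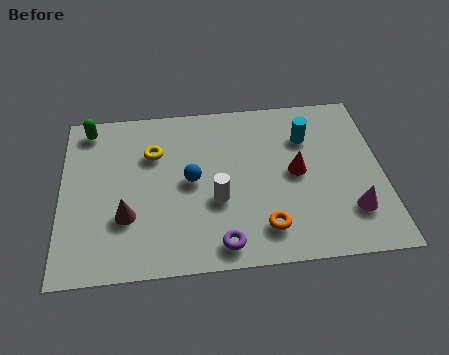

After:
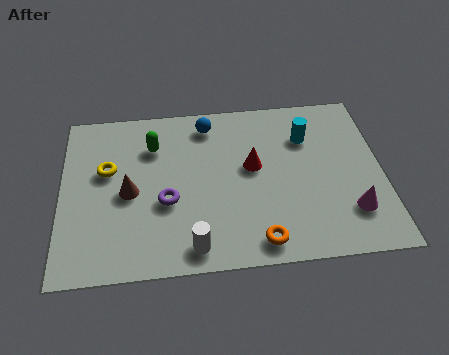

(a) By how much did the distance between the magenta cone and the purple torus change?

+1.7

The distance was about 4.3 in the first image and 6.0 in the second, so they moved 1.7 units further apart.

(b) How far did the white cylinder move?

2.0

The white cylinder was near (5.0, 2.7) before and (4.2, 0.9) after, so it travelled √(0.8² + 1.8²) ≈ 2.0 units.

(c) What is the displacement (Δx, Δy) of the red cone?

(-1.4, 0.4)

From the two frames, the red cone sits at roughly (7.6, 3.6) before and (6.2, 4.0) after.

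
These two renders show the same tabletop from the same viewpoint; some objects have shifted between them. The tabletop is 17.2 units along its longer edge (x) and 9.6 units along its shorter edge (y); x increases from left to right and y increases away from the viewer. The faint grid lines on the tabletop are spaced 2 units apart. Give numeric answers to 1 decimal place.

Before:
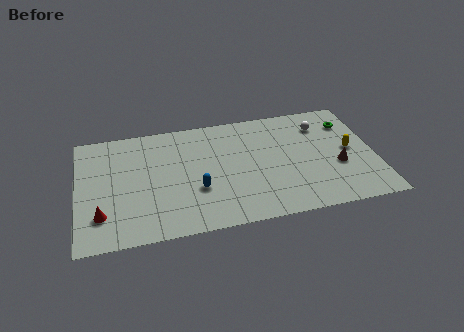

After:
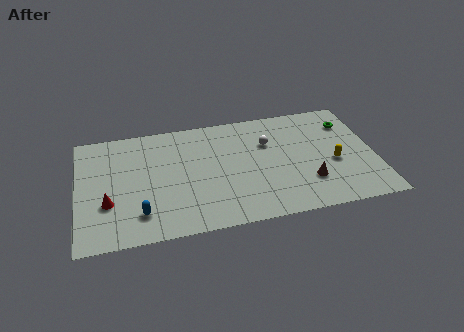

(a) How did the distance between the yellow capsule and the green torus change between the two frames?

+1.1

Before: roughly 2.4 units apart; after: 3.5. That's 1.1 units further apart.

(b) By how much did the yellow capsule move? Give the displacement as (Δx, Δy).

(-1.0, -0.9)

From the two frames, the yellow capsule sits at roughly (15.8, 4.9) before and (14.8, 4.0) after.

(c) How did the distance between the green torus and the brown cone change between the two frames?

+1.6

They were about 3.7 units apart before and 5.3 after — 1.6 units further apart.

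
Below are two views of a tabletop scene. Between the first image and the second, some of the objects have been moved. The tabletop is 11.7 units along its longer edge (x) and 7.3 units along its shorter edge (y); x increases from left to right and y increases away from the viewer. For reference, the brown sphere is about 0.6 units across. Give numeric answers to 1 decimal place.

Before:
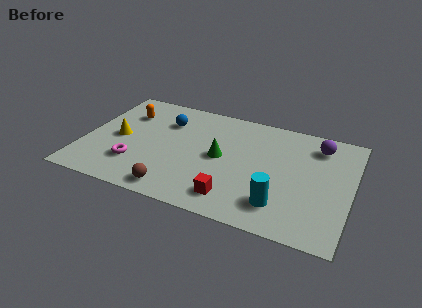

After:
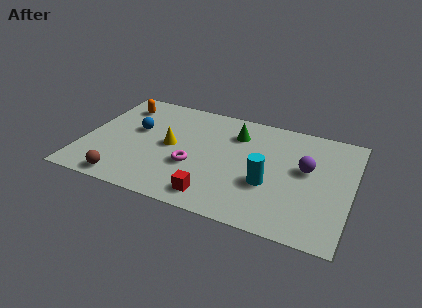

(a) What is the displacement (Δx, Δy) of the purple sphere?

(-0.4, -1.7)

The purple sphere was at about (10.1, 5.9) and moved to about (9.7, 4.2).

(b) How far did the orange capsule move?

0.6

From (1.6, 5.3) to (1.3, 5.8), the orange capsule covered √(0.3² + 0.5²) ≈ 0.6 units.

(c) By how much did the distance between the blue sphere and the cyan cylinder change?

-0.3

Before: roughly 6.5 units apart; after: 6.2. That's 0.3 units closer together.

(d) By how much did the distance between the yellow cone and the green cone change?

-1.3

They were about 4.5 units apart before and 3.2 after — 1.3 units closer together.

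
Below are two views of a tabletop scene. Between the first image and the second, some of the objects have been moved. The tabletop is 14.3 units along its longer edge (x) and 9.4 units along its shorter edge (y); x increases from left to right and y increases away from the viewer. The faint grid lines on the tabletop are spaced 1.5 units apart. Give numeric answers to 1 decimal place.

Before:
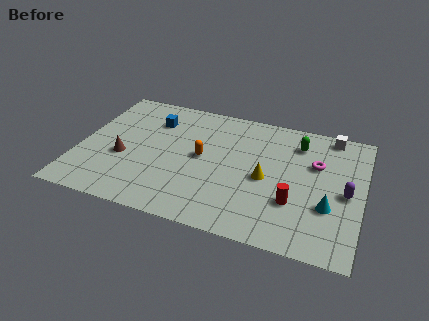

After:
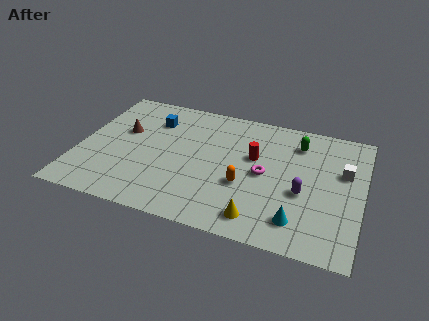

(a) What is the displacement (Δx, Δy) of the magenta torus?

(-2.5, -1.5)

The magenta torus started near (11.9, 6.1) and ended near (9.4, 4.6).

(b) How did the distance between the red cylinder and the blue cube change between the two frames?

-3.0

The distance was about 8.5 in the first image and 5.5 in the second, so they moved 3.0 units closer together.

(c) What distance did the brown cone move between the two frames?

2.0

The brown cone moved from about (2.3, 3.7) to (2.1, 5.7), a distance of √(0.2² + 2.0²) ≈ 2.0.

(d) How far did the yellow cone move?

2.9

The yellow cone was near (9.5, 4.3) before and (9.4, 1.4) after, so it travelled √(0.1² + 2.9²) ≈ 2.9 units.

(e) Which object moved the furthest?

the red cylinder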